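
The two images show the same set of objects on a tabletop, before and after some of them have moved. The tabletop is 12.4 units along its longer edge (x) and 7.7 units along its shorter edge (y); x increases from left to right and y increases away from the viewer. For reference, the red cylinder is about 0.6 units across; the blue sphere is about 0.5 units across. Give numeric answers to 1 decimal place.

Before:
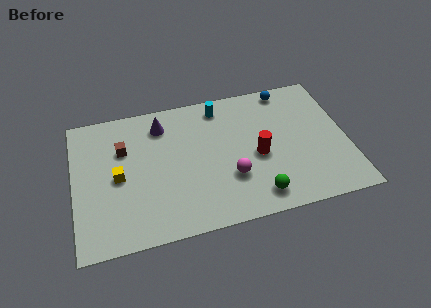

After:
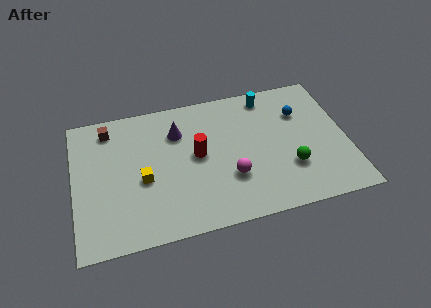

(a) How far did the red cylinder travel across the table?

2.8

From (8.3, 3.4) to (5.6, 4.1), the red cylinder covered √(2.7² + 0.7²) ≈ 2.8 units.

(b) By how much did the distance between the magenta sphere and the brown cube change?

+1.2

Before: roughly 5.4 units apart; after: 6.6. That's 1.2 units further apart.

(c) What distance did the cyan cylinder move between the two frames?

2.2

From (6.8, 6.6) to (9.0, 6.7), the cyan cylinder covered √(2.2² + 0.1²) ≈ 2.2 units.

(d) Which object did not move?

the magenta sphere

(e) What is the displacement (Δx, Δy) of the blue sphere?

(0.5, -1.5)

From the two frames, the blue sphere sits at roughly (9.9, 6.9) before and (10.4, 5.4) after.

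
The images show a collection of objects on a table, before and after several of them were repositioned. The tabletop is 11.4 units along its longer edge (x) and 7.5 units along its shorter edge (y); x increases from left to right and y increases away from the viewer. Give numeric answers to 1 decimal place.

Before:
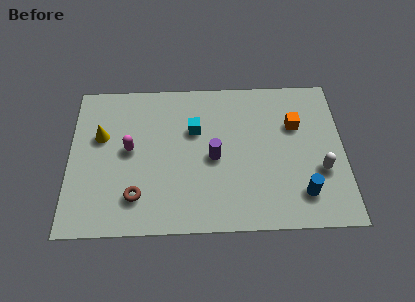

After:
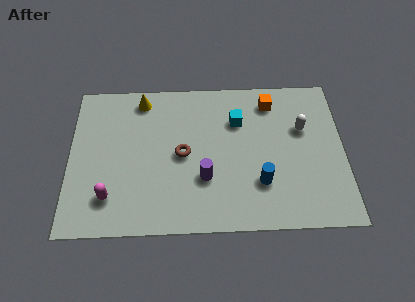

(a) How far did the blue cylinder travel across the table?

1.8

The blue cylinder was near (9.6, 1.6) before and (7.9, 2.2) after, so it travelled √(1.7² + 0.6²) ≈ 1.8 units.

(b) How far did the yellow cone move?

2.5

From (1.3, 4.7) to (3.0, 6.5), the yellow cone covered √(1.7² + 1.8²) ≈ 2.5 units.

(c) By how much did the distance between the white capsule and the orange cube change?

-0.6

They were about 2.5 units apart before and 1.9 after — 0.6 units closer together.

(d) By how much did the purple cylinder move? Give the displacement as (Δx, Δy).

(-0.4, -1.0)

The purple cylinder started near (6.0, 3.5) and ended near (5.6, 2.5).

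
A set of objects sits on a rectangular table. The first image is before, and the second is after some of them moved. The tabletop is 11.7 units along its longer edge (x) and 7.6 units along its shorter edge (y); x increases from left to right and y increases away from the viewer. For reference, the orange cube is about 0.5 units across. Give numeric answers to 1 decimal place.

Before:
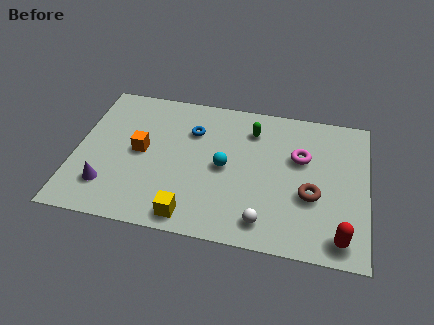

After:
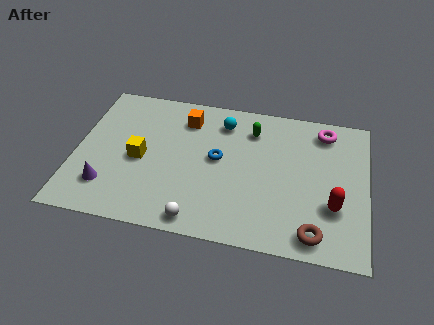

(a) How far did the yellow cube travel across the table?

3.4

The yellow cube moved from about (4.8, 0.9) to (2.6, 3.5), a distance of √(2.2² + 2.6²) ≈ 3.4.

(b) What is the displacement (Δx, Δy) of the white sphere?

(-2.6, -0.4)

The white sphere started near (7.7, 1.2) and ended near (5.1, 0.8).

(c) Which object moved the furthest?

the yellow cube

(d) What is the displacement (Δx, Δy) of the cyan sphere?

(-0.2, 2.4)

From the two frames, the cyan sphere sits at roughly (6.0, 3.7) before and (5.8, 6.1) after.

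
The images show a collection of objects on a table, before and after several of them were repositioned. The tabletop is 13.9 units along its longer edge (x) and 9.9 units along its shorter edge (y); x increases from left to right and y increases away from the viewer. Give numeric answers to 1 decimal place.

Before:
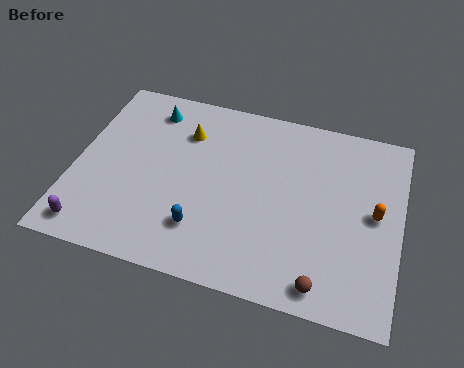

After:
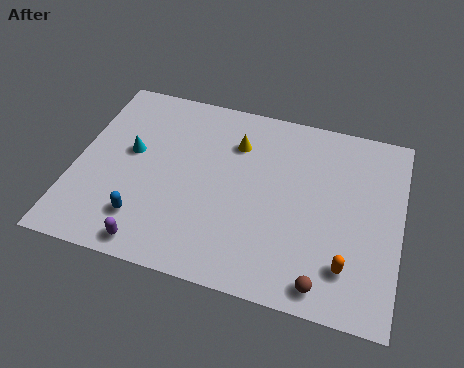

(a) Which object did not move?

the brown sphere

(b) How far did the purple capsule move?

2.6

The purple capsule moved from about (1.1, 1.2) to (3.7, 1.0), a distance of √(2.6² + 0.2²) ≈ 2.6.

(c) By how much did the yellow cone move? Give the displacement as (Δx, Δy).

(2.2, 0.0)

From the two frames, the yellow cone sits at roughly (4.5, 7.3) before and (6.7, 7.3) after.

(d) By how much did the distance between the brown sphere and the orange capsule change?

-3.0

The distance was about 4.4 in the first image and 1.4 in the second, so they moved 3.0 units closer together.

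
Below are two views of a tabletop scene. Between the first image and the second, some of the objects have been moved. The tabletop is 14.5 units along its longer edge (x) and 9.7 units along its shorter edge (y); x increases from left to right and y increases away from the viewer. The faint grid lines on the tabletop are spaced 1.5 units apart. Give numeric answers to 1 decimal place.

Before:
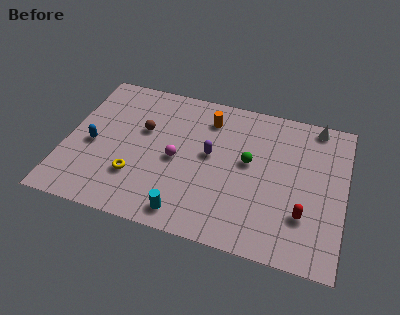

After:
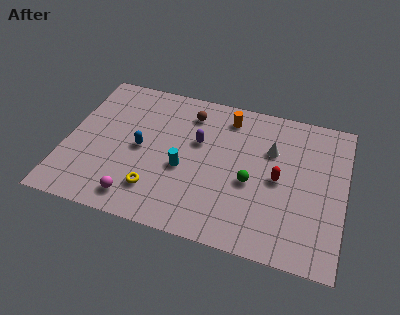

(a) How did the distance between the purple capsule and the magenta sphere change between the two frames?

+3.5

Before: roughly 1.9 units apart; after: 5.4. That's 3.5 units further apart.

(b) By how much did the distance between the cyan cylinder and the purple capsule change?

-2.1

They were about 4.2 units apart before and 2.1 after — 2.1 units closer together.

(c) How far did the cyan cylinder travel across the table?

2.8

From (6.6, 1.2) to (6.2, 4.0), the cyan cylinder covered √(0.4² + 2.8²) ≈ 2.8 units.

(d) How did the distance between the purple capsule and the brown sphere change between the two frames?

-1.8

They were about 3.7 units apart before and 1.9 after — 1.8 units closer together.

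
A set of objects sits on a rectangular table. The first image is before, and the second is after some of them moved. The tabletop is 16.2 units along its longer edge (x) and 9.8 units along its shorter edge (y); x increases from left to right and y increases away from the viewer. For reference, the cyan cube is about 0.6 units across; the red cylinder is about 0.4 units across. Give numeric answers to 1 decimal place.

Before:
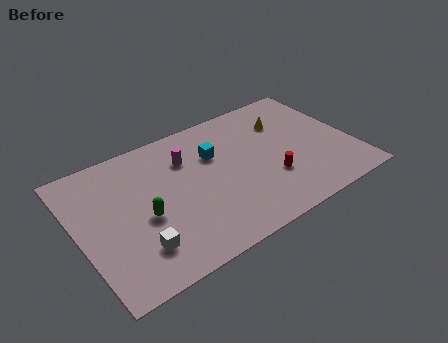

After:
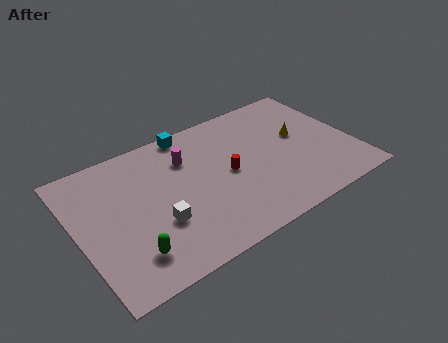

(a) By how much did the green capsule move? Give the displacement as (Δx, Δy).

(-1.1, -2.1)

The green capsule was at about (3.7, 4.2) and moved to about (2.6, 2.1).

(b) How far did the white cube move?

1.8

From (3.0, 2.3) to (4.4, 3.4), the white cube covered √(1.4² + 1.1²) ≈ 1.8 units.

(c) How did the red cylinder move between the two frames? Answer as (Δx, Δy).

(-2.3, 1.6)

From the two frames, the red cylinder sits at roughly (11.1, 3.2) before and (8.8, 4.8) after.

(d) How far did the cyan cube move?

2.6

The cyan cube moved from about (8.3, 6.6) to (7.2, 9.0), a distance of √(1.1² + 2.4²) ≈ 2.6.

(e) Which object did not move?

the magenta cylinder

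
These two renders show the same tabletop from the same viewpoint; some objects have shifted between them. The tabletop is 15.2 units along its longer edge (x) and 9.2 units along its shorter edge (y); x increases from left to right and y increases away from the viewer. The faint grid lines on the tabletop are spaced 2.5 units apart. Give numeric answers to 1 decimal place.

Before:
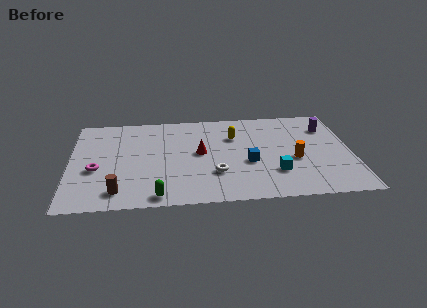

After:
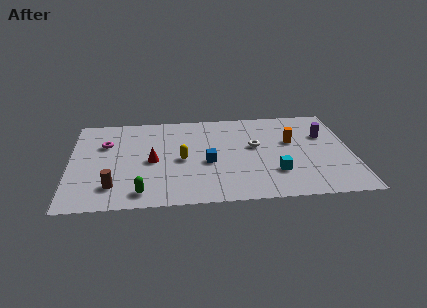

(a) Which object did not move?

the cyan cube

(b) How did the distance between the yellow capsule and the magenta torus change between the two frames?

-3.5

The distance was about 8.0 in the first image and 4.5 in the second, so they moved 3.5 units closer together.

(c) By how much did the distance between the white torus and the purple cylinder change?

-3.5

They were about 7.4 units apart before and 3.9 after — 3.5 units closer together.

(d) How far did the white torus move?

3.3

The white torus moved from about (7.8, 2.8) to (10.0, 5.3), a distance of √(2.2² + 2.5²) ≈ 3.3.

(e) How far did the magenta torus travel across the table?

2.5

From (1.4, 3.7) to (1.9, 6.2), the magenta torus covered √(0.5² + 2.5²) ≈ 2.5 units.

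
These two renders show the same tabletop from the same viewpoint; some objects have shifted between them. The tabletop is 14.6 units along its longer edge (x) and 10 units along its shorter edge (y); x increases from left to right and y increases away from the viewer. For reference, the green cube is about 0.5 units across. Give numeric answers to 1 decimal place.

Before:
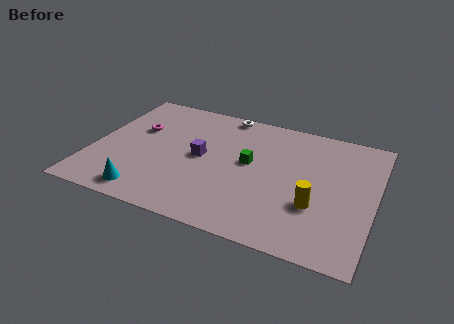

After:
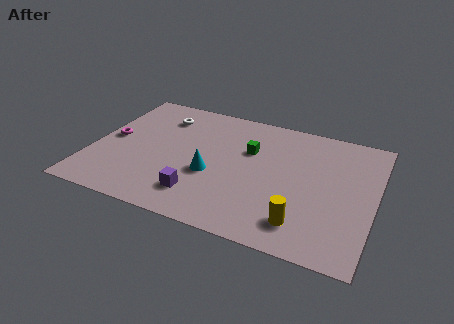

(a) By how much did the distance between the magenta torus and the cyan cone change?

+0.4

They were about 5.1 units apart before and 5.5 after — 0.4 units further apart.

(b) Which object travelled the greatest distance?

the cyan cone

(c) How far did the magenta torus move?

1.7

From (2.1, 6.3) to (0.9, 5.1), the magenta torus covered √(1.2² + 1.2²) ≈ 1.7 units.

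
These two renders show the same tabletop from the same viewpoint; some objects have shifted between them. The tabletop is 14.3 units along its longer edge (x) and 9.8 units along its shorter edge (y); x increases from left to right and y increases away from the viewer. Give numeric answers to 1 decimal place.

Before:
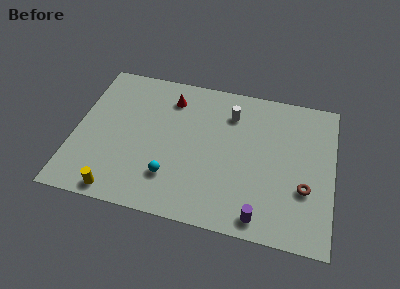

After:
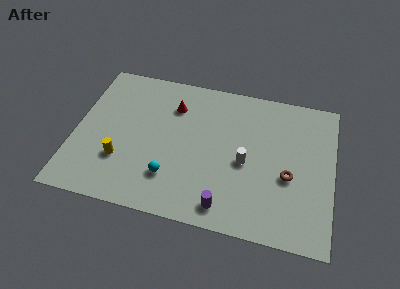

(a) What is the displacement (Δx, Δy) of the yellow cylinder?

(0.0, 2.1)

From the two frames, the yellow cylinder sits at roughly (2.7, 0.9) before and (2.7, 3.0) after.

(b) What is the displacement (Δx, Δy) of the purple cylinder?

(-1.9, 0.2)

The purple cylinder started near (10.5, 1.1) and ended near (8.6, 1.3).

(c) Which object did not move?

the cyan sphere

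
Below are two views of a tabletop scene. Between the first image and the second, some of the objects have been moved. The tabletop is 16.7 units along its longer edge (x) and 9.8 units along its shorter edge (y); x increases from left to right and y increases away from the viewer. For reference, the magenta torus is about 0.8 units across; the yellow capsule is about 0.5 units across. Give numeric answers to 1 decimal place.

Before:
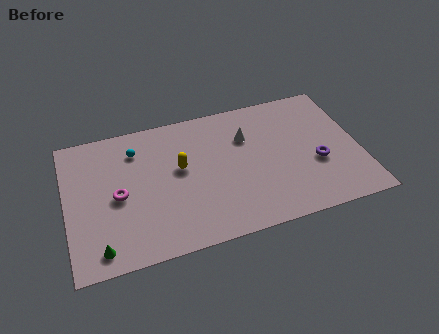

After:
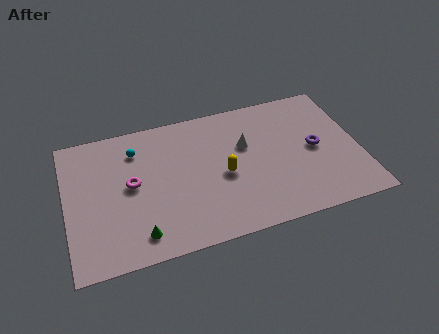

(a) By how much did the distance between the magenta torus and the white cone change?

-1.1

Before: roughly 7.8 units apart; after: 6.7. That's 1.1 units closer together.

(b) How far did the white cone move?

0.6

The white cone moved from about (10.4, 6.8) to (10.3, 6.2), a distance of √(0.1² + 0.6²) ≈ 0.6.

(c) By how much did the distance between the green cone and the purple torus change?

-1.9

Before: roughly 12.7 units apart; after: 10.8. That's 1.9 units closer together.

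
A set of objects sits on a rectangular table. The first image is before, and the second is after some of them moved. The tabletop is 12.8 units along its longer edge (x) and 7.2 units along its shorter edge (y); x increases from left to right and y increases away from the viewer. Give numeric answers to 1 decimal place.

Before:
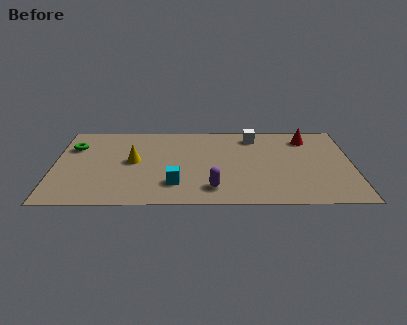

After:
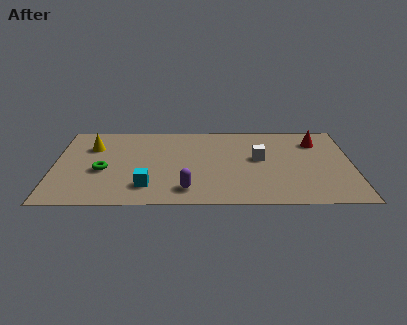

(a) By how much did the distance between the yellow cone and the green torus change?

-0.7

Before: roughly 2.9 units apart; after: 2.2. That's 0.7 units closer together.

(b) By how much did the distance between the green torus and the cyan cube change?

-3.1

The distance was about 5.5 in the first image and 2.4 in the second, so they moved 3.1 units closer together.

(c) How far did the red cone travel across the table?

0.5

From (10.9, 5.8) to (11.3, 5.5), the red cone covered √(0.4² + 0.3²) ≈ 0.5 units.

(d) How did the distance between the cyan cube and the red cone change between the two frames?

+1.3

The distance was about 7.0 in the first image and 8.3 in the second, so they moved 1.3 units further apart.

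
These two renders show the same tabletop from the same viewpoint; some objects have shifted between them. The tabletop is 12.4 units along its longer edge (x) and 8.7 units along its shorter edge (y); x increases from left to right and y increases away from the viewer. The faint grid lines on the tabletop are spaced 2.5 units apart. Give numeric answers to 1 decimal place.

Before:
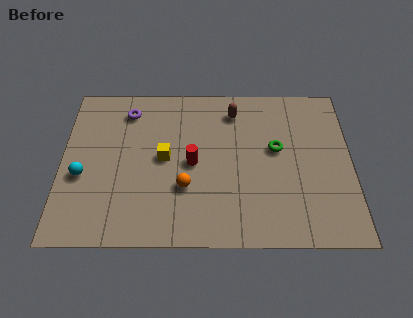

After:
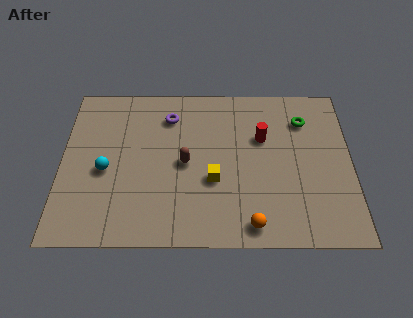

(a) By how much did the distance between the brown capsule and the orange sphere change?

-0.4

The distance was about 4.7 in the first image and 4.3 in the second, so they moved 0.4 units closer together.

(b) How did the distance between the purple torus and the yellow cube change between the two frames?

+0.9

They were about 3.1 units apart before and 4.0 after — 0.9 units further apart.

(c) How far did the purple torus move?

1.8

The purple torus moved from about (2.8, 7.1) to (4.6, 6.8), a distance of √(1.8² + 0.3²) ≈ 1.8.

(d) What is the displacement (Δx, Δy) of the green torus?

(1.2, 1.6)

The green torus was at about (9.2, 5.0) and moved to about (10.4, 6.6).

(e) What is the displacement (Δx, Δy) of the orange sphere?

(2.8, -1.9)

From the two frames, the orange sphere sits at roughly (5.3, 2.9) before and (8.1, 1.0) after.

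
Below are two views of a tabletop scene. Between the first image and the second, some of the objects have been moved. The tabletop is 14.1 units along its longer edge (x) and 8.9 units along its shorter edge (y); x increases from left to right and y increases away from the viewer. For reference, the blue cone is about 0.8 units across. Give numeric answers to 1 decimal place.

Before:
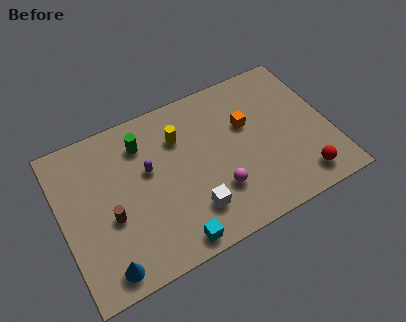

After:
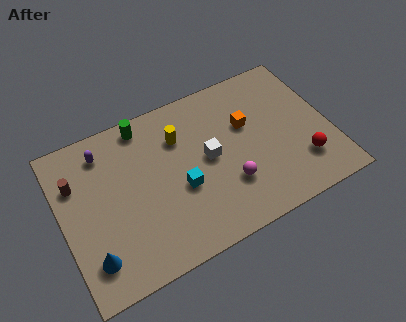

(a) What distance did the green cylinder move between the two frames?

1.0

From (4.5, 6.9) to (4.7, 7.9), the green cylinder covered √(0.2² + 1.0²) ≈ 1.0 units.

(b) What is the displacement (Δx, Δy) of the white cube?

(1.2, 2.5)

From the two frames, the white cube sits at roughly (6.5, 2.1) before and (7.7, 4.6) after.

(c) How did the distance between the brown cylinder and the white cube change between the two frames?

+2.6

Before: roughly 4.4 units apart; after: 7.0. That's 2.6 units further apart.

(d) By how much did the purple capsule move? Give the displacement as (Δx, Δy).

(-2.1, 2.0)

From the two frames, the purple capsule sits at roughly (4.6, 5.3) before and (2.5, 7.3) after.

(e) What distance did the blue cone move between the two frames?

1.0

From (1.8, 1.1) to (1.2, 1.9), the blue cone covered √(0.6² + 0.8²) ≈ 1.0 units.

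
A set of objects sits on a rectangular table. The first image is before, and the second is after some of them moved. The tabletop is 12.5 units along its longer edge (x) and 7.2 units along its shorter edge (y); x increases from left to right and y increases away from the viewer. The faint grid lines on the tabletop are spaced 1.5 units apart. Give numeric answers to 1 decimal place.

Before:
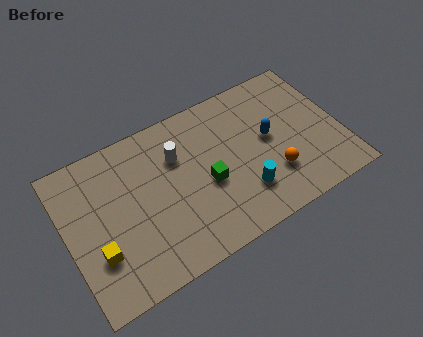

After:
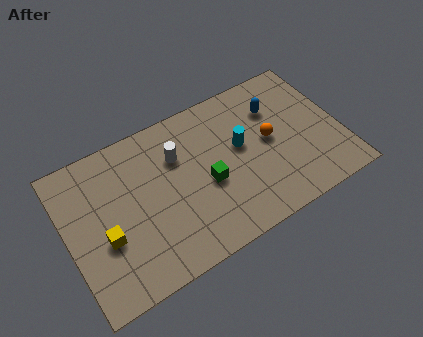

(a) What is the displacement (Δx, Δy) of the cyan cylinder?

(0.2, 2.2)

The cyan cylinder was at about (7.8, 1.9) and moved to about (8.0, 4.1).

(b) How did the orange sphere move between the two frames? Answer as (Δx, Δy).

(0.1, 1.7)

The orange sphere started near (9.2, 2.1) and ended near (9.3, 3.8).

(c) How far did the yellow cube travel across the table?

0.6

The yellow cube was near (1.2, 2.3) before and (1.6, 2.8) after, so it travelled √(0.4² + 0.5²) ≈ 0.6 units.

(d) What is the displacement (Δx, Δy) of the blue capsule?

(0.5, 1.3)

The blue capsule started near (9.3, 3.9) and ended near (9.8, 5.2).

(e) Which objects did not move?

the green cube and the white cylinder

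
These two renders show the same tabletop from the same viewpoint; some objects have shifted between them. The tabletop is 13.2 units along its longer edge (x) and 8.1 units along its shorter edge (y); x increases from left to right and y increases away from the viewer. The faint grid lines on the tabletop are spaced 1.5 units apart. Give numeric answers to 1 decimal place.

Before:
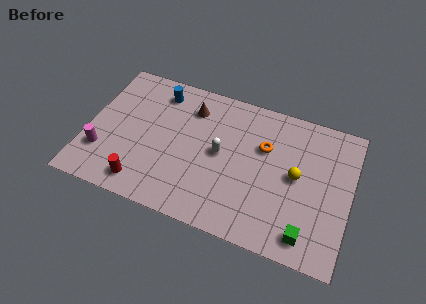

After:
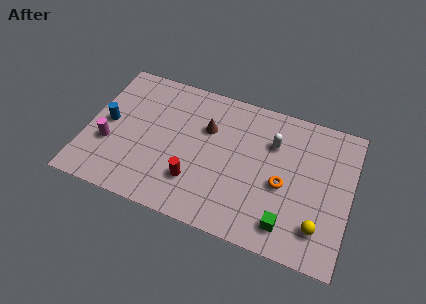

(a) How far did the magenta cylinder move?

0.7

The magenta cylinder was near (0.9, 2.3) before and (1.2, 2.9) after, so it travelled √(0.3² + 0.6²) ≈ 0.7 units.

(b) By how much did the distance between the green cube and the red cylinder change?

-3.4

They were about 8.2 units apart before and 4.8 after — 3.4 units closer together.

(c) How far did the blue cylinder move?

3.5

The blue cylinder moved from about (3.3, 6.7) to (1.0, 4.1), a distance of √(2.3² + 2.6²) ≈ 3.5.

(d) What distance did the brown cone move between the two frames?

1.3

The brown cone moved from about (5.0, 6.3) to (5.9, 5.4), a distance of √(0.9² + 0.9²) ≈ 1.3.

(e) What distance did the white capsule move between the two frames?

2.9

From (6.7, 4.2) to (9.2, 5.7), the white capsule covered √(2.5² + 1.5²) ≈ 2.9 units.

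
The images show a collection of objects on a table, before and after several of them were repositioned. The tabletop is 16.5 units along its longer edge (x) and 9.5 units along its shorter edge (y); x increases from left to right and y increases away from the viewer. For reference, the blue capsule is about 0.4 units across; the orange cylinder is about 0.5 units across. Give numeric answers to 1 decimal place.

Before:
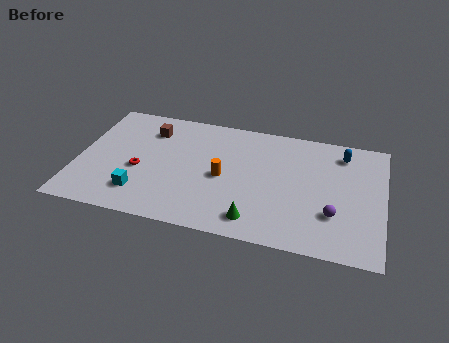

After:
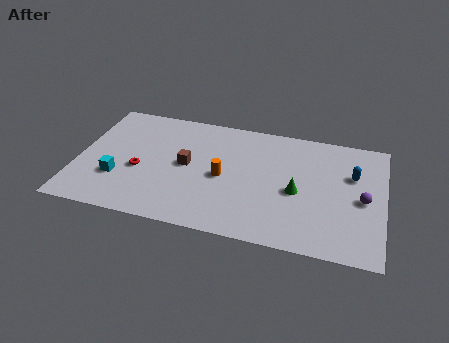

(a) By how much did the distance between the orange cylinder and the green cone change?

+0.5

They were about 3.5 units apart before and 4.0 after — 0.5 units further apart.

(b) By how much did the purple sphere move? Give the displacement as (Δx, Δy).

(1.5, 1.5)

The purple sphere started near (13.9, 2.9) and ended near (15.4, 4.4).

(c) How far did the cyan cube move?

1.6

The cyan cube moved from about (3.6, 2.1) to (2.3, 3.0), a distance of √(1.3² + 0.9²) ≈ 1.6.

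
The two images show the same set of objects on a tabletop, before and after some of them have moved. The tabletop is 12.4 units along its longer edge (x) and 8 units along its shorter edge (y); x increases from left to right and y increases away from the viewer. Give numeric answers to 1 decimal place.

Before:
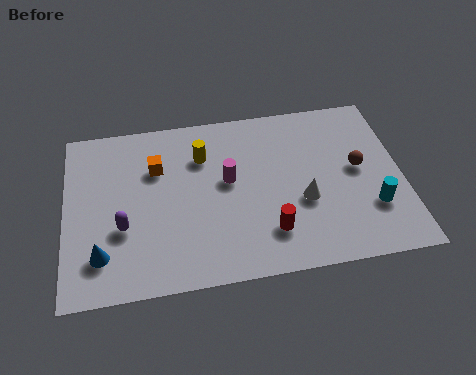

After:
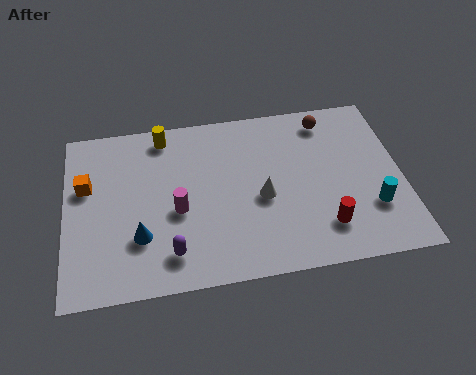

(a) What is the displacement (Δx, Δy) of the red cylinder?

(2.0, -0.1)

From the two frames, the red cylinder sits at roughly (7.4, 1.9) before and (9.4, 1.8) after.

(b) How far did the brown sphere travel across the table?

2.7

From (10.8, 4.3) to (9.8, 6.8), the brown sphere covered √(1.0² + 2.5²) ≈ 2.7 units.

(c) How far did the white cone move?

1.6

The white cone was near (8.7, 3.1) before and (7.2, 3.5) after, so it travelled √(1.5² + 0.4²) ≈ 1.6 units.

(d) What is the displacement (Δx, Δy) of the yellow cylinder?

(-1.4, 1.2)

The yellow cylinder was at about (5.1, 5.8) and moved to about (3.7, 7.0).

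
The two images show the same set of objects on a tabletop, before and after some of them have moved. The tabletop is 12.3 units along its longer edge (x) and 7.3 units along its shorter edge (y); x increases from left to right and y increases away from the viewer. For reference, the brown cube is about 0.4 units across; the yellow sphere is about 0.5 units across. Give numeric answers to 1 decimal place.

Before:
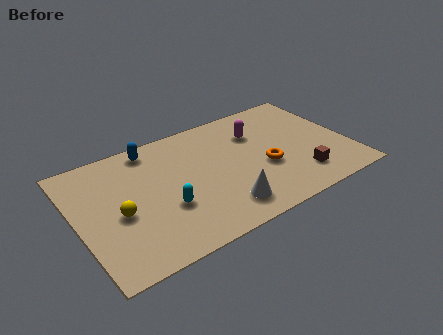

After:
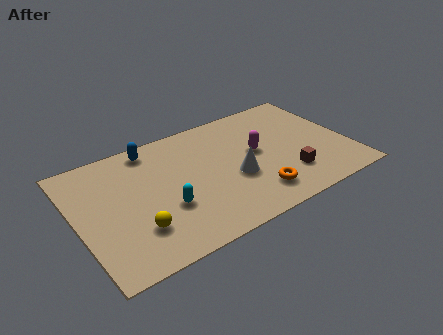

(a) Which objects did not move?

the cyan capsule and the blue capsule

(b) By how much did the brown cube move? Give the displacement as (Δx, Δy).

(-0.5, 0.3)

The brown cube was at about (9.8, 1.6) and moved to about (9.3, 1.9).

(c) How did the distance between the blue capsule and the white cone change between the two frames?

-0.8

Before: roughly 5.6 units apart; after: 4.8. That's 0.8 units closer together.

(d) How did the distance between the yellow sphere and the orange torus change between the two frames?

-1.3

The distance was about 6.6 in the first image and 5.3 in the second, so they moved 1.3 units closer together.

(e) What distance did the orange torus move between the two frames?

1.6

From (8.4, 2.9) to (7.7, 1.5), the orange torus covered √(0.7² + 1.4²) ≈ 1.6 units.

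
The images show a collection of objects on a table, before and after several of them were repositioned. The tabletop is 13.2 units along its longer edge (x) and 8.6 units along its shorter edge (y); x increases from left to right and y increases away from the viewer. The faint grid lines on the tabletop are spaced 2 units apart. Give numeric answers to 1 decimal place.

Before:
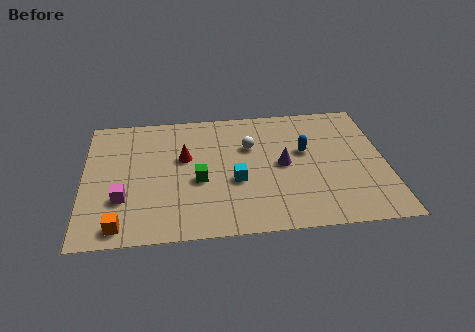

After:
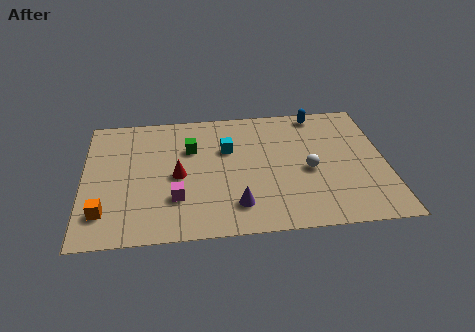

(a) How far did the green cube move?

2.2

The green cube moved from about (5.0, 3.6) to (4.7, 5.8), a distance of √(0.3² + 2.2²) ≈ 2.2.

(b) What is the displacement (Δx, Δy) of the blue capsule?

(0.7, 2.6)

The blue capsule was at about (9.7, 5.1) and moved to about (10.4, 7.7).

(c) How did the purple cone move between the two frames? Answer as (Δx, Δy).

(-2.1, -2.5)

The purple cone started near (8.7, 4.3) and ended near (6.6, 1.8).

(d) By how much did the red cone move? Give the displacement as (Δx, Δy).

(-0.3, -1.2)

The red cone started near (4.4, 5.2) and ended near (4.1, 4.0).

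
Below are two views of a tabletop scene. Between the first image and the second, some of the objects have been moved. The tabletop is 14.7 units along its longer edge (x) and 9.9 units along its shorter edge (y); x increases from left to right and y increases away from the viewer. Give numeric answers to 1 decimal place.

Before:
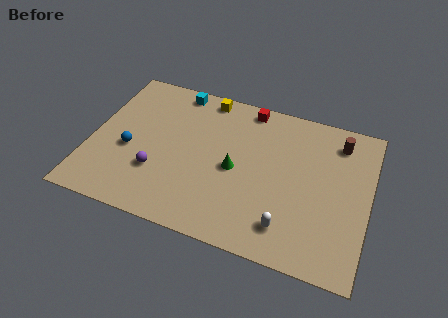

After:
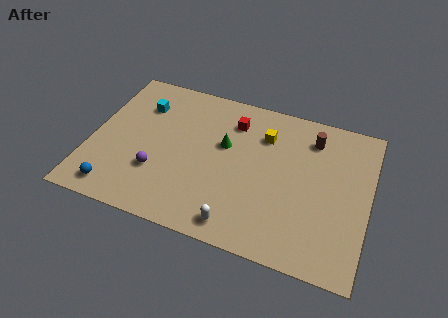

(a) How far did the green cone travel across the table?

1.6

From (7.7, 4.6) to (7.0, 6.0), the green cone covered √(0.7² + 1.4²) ≈ 1.6 units.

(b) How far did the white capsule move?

2.6

From (10.7, 1.9) to (8.2, 1.2), the white capsule covered √(2.5² + 0.7²) ≈ 2.6 units.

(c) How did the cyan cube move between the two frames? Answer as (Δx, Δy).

(-1.7, -1.6)

The cyan cube started near (4.1, 8.9) and ended near (2.4, 7.3).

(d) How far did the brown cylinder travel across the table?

1.4

The brown cylinder moved from about (12.9, 8.1) to (11.5, 7.9), a distance of √(1.4² + 0.2²) ≈ 1.4.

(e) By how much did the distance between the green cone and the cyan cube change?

-0.8

The distance was about 5.6 in the first image and 4.8 in the second, so they moved 0.8 units closer together.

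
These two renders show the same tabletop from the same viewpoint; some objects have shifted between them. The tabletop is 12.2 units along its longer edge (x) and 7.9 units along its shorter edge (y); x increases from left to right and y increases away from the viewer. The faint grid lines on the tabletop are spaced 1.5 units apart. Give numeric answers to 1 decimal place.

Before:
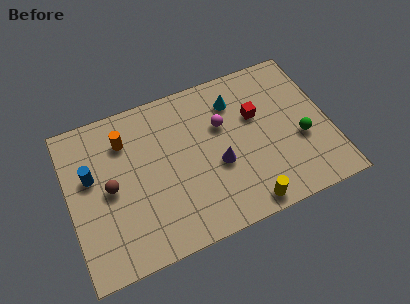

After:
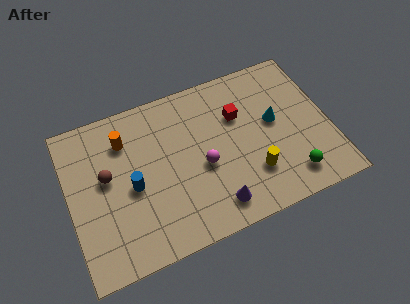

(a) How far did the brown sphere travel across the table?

0.6

The brown sphere was near (1.9, 3.9) before and (1.8, 4.5) after, so it travelled √(0.1² + 0.6²) ≈ 0.6 units.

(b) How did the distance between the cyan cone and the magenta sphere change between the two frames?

+2.4

The distance was about 1.2 in the first image and 3.6 in the second, so they moved 2.4 units further apart.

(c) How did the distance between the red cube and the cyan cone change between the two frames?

+0.4

They were about 1.4 units apart before and 1.8 after — 0.4 units further apart.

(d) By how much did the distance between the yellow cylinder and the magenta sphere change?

-1.8

Before: roughly 4.3 units apart; after: 2.5. That's 1.8 units closer together.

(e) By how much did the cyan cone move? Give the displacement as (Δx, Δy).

(1.7, -1.7)

The cyan cone started near (8.0, 6.1) and ended near (9.7, 4.4).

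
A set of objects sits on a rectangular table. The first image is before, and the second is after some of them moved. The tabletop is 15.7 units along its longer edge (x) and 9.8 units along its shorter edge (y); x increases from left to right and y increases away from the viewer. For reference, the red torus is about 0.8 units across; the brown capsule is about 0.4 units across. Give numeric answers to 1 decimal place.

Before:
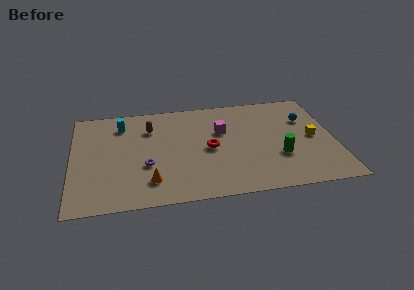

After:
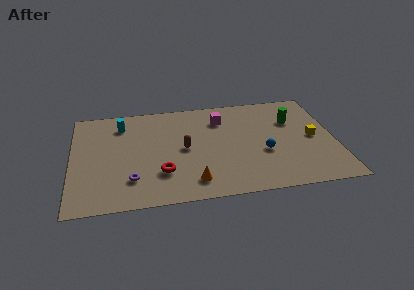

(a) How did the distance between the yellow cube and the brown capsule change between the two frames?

-2.3

Before: roughly 10.0 units apart; after: 7.7. That's 2.3 units closer together.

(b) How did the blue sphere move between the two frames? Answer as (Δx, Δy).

(-2.7, -2.9)

The blue sphere was at about (14.1, 6.7) and moved to about (11.4, 3.8).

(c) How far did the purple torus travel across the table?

1.5

From (4.4, 3.6) to (3.5, 2.4), the purple torus covered √(0.9² + 1.2²) ≈ 1.5 units.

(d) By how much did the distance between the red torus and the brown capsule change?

-1.8

Before: roughly 4.3 units apart; after: 2.5. That's 1.8 units closer together.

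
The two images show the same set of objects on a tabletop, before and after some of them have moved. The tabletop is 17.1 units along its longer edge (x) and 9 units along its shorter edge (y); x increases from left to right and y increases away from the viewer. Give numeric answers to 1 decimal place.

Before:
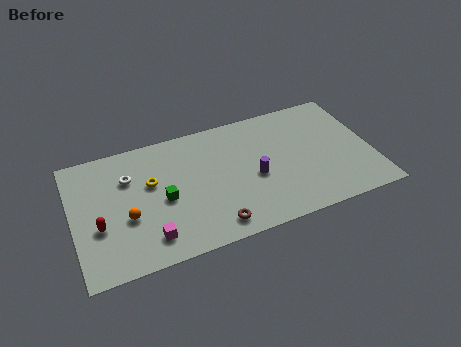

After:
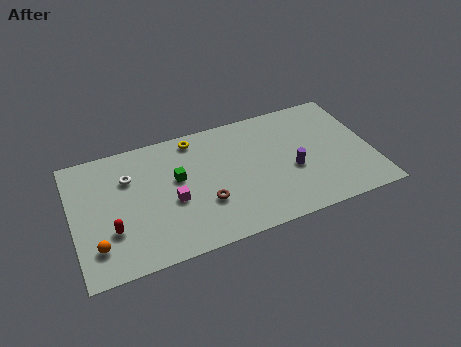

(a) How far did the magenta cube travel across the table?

2.6

From (4.1, 1.7) to (5.6, 3.8), the magenta cube covered √(1.5² + 2.1²) ≈ 2.6 units.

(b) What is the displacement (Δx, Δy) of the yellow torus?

(2.7, 2.4)

From the two frames, the yellow torus sits at roughly (4.5, 5.5) before and (7.2, 7.9) after.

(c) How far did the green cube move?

1.5

The green cube moved from about (5.1, 4.1) to (6.0, 5.3), a distance of √(0.9² + 1.2²) ≈ 1.5.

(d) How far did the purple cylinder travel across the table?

2.2

The purple cylinder was near (10.3, 3.9) before and (12.5, 3.7) after, so it travelled √(2.2² + 0.2²) ≈ 2.2 units.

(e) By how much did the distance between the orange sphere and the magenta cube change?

+2.6

Before: roughly 2.1 units apart; after: 4.7. That's 2.6 units further apart.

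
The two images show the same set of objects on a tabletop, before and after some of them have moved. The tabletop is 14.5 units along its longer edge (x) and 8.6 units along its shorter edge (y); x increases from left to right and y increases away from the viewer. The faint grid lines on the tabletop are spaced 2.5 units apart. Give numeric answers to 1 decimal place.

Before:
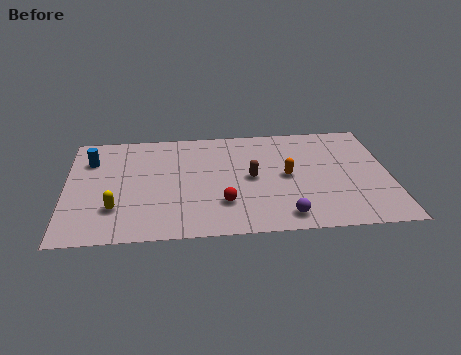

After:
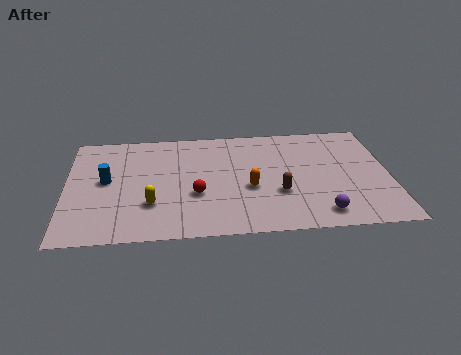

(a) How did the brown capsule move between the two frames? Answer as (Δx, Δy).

(1.2, -1.3)

The brown capsule was at about (8.3, 4.3) and moved to about (9.5, 3.0).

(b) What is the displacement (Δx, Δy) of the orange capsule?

(-1.7, -0.8)

From the two frames, the orange capsule sits at roughly (9.9, 4.3) before and (8.2, 3.5) after.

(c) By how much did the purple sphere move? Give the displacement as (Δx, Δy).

(1.6, 0.1)

From the two frames, the purple sphere sits at roughly (9.7, 1.2) before and (11.3, 1.3) after.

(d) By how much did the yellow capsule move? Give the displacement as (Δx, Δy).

(1.6, 0.2)

The yellow capsule started near (2.2, 2.4) and ended near (3.8, 2.6).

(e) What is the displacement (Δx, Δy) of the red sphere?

(-1.2, 0.8)

The red sphere started near (7.0, 2.4) and ended near (5.8, 3.2).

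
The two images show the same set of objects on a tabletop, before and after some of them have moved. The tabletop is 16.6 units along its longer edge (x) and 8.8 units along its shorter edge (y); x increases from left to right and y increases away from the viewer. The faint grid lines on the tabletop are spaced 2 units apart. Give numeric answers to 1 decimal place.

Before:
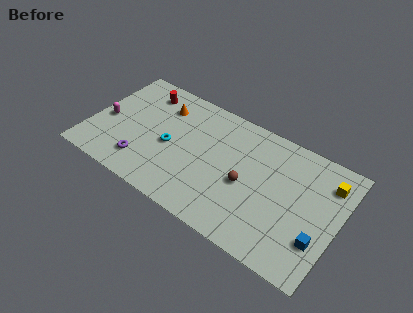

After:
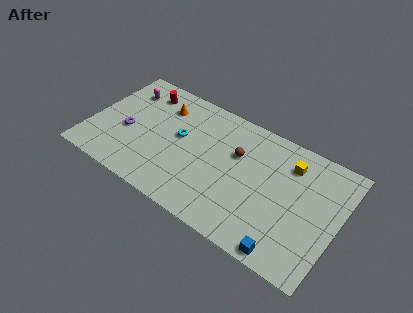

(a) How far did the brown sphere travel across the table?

2.0

From (10.6, 3.9) to (9.7, 5.7), the brown sphere covered √(0.9² + 1.8²) ≈ 2.0 units.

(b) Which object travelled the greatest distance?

the magenta capsule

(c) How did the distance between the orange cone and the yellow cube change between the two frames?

-2.5

The distance was about 11.2 in the first image and 8.7 in the second, so they moved 2.5 units closer together.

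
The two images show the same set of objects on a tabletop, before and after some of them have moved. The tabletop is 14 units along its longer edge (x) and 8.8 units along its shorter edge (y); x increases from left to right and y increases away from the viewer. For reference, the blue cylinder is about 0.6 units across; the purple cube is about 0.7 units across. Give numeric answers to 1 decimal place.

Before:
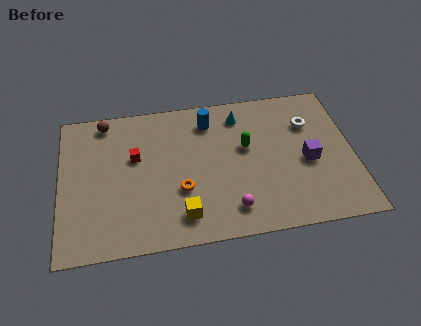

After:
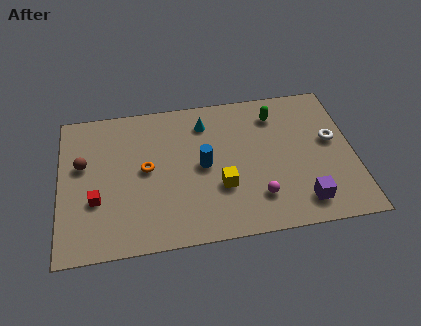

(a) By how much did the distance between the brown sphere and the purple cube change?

+0.6

Before: roughly 10.4 units apart; after: 11.0. That's 0.6 units further apart.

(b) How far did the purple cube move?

2.4

From (11.8, 3.9) to (11.4, 1.5), the purple cube covered √(0.4² + 2.4²) ≈ 2.4 units.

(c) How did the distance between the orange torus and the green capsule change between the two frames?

+2.9

The distance was about 3.8 in the first image and 6.7 in the second, so they moved 2.9 units further apart.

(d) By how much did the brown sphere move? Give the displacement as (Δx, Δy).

(-1.1, -2.5)

From the two frames, the brown sphere sits at roughly (2.2, 7.8) before and (1.1, 5.3) after.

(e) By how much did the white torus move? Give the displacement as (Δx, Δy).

(1.0, -1.2)

The white torus started near (12.0, 6.2) and ended near (13.0, 5.0).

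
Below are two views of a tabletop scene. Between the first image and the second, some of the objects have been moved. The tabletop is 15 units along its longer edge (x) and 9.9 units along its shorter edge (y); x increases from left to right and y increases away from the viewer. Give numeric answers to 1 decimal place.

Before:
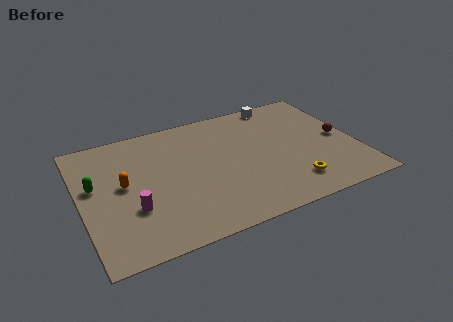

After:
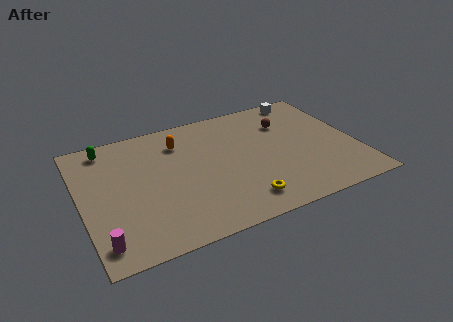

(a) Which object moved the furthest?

the orange capsule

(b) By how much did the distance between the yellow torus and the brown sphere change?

+2.1

They were about 4.2 units apart before and 6.3 after — 2.1 units further apart.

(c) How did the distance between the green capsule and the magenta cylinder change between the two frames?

+4.1

The distance was about 3.1 in the first image and 7.2 in the second, so they moved 4.1 units further apart.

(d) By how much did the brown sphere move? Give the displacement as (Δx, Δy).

(-2.7, 2.3)

The brown sphere was at about (14.2, 4.8) and moved to about (11.5, 7.1).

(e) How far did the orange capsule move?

4.0

From (2.3, 5.3) to (5.6, 7.6), the orange capsule covered √(3.3² + 2.3²) ≈ 4.0 units.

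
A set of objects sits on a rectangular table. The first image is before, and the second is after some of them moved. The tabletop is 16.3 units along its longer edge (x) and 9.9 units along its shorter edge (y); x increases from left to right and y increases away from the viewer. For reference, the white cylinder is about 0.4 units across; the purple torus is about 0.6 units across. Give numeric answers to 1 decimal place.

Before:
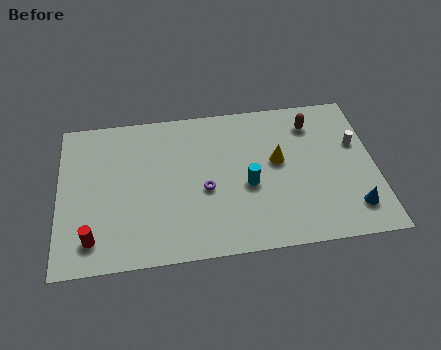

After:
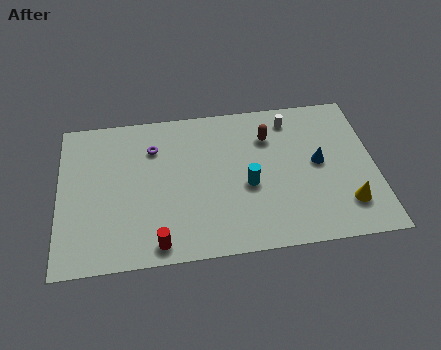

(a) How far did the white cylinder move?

3.9

The white cylinder moved from about (15.4, 6.2) to (12.1, 8.3), a distance of √(3.3² + 2.1²) ≈ 3.9.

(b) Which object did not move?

the cyan cylinder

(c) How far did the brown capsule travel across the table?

2.4

The brown capsule moved from about (13.2, 7.9) to (10.9, 7.3), a distance of √(2.3² + 0.6²) ≈ 2.4.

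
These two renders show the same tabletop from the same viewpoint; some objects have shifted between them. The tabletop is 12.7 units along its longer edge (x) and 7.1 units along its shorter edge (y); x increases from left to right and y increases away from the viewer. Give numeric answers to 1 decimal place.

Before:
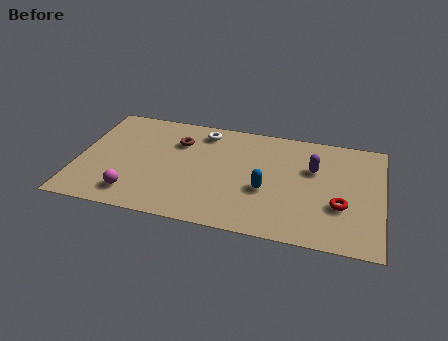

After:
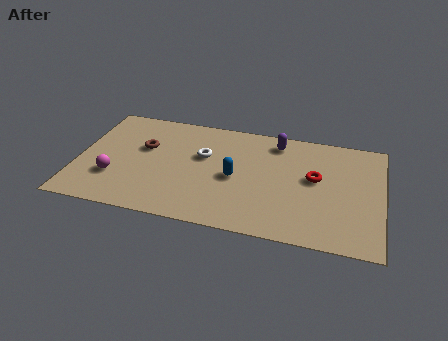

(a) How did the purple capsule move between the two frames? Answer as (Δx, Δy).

(-1.6, 1.4)

The purple capsule was at about (9.8, 4.6) and moved to about (8.2, 6.0).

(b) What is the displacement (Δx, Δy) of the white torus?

(0.1, -1.6)

The white torus started near (5.1, 6.0) and ended near (5.2, 4.4).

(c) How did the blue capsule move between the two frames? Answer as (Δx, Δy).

(-1.3, 0.5)

From the two frames, the blue capsule sits at roughly (7.9, 2.8) before and (6.6, 3.3) after.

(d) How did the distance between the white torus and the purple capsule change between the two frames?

-1.5

They were about 4.9 units apart before and 3.4 after — 1.5 units closer together.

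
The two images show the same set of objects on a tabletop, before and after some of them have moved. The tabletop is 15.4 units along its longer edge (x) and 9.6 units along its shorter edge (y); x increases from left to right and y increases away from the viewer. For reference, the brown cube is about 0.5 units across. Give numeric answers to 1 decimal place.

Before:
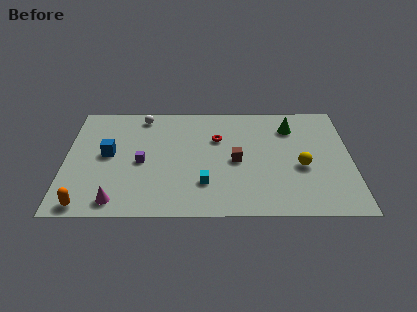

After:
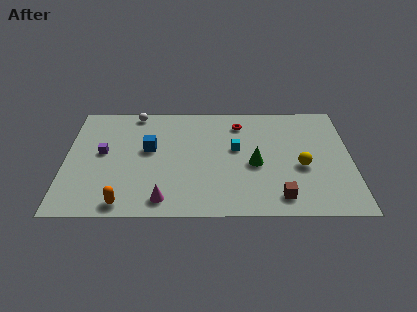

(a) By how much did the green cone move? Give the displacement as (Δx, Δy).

(-2.0, -3.2)

From the two frames, the green cone sits at roughly (12.2, 7.4) before and (10.2, 4.2) after.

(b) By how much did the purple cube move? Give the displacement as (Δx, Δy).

(-2.1, 0.8)

The purple cube started near (4.1, 4.4) and ended near (2.0, 5.2).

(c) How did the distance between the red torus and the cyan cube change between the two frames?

-1.7

Before: roughly 3.9 units apart; after: 2.2. That's 1.7 units closer together.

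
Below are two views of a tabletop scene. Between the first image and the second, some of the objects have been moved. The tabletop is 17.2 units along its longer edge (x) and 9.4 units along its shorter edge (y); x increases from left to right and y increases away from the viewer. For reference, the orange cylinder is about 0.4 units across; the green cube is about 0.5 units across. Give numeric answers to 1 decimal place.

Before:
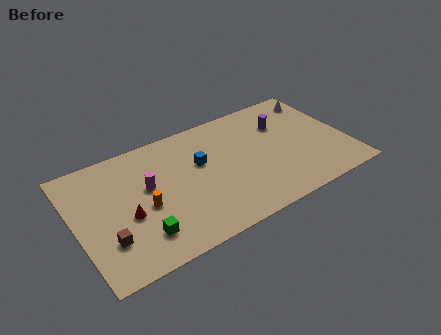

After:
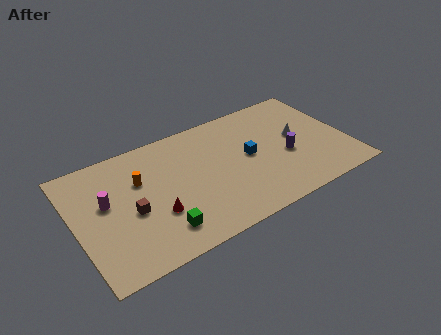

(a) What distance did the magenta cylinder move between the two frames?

2.6

From (4.6, 5.5) to (2.0, 5.5), the magenta cylinder covered √(2.6² + 0.0²) ≈ 2.6 units.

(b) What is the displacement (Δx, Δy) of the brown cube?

(1.7, 1.4)

The brown cube was at about (1.7, 2.7) and moved to about (3.4, 4.1).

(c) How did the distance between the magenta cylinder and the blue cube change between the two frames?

+5.6

Before: roughly 3.4 units apart; after: 9.0. That's 5.6 units further apart.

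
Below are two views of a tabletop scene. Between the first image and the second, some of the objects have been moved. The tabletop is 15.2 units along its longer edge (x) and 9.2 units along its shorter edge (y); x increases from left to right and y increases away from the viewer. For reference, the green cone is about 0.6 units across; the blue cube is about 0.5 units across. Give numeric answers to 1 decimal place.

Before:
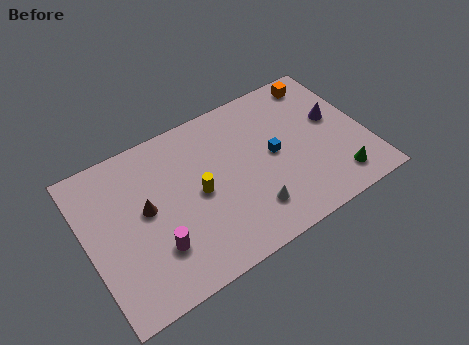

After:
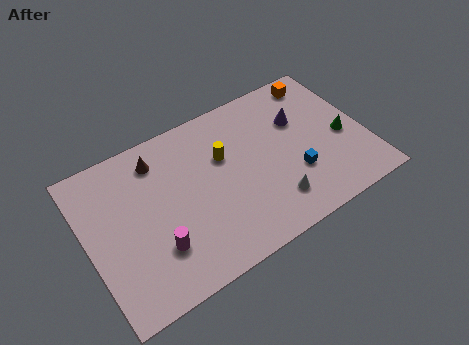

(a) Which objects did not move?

the orange cube and the magenta cylinder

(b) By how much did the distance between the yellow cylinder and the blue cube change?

+0.3

They were about 4.2 units apart before and 4.5 after — 0.3 units further apart.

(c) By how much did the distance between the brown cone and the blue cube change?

+1.2

They were about 7.0 units apart before and 8.2 after — 1.2 units further apart.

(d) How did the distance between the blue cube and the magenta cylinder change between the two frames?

+0.6

Before: roughly 7.1 units apart; after: 7.7. That's 0.6 units further apart.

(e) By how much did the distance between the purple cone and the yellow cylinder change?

-3.4

They were about 7.7 units apart before and 4.3 after — 3.4 units closer together.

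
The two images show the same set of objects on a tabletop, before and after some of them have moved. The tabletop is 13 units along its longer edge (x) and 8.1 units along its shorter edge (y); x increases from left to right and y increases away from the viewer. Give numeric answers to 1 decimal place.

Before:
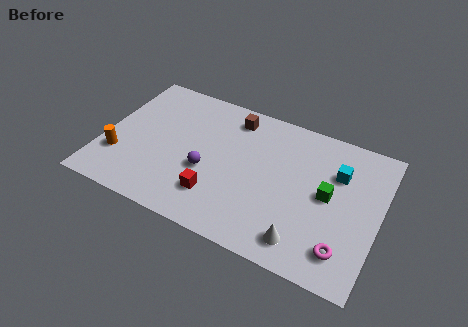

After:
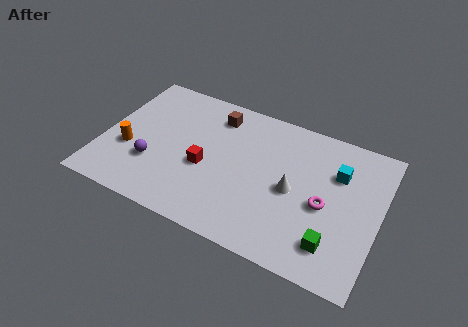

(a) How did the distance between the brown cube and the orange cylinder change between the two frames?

-1.4

The distance was about 6.6 in the first image and 5.2 in the second, so they moved 1.4 units closer together.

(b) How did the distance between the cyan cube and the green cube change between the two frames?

+2.5

Before: roughly 1.4 units apart; after: 3.9. That's 2.5 units further apart.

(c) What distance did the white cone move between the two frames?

2.6

The white cone moved from about (9.8, 1.3) to (9.0, 3.8), a distance of √(0.8² + 2.5²) ≈ 2.6.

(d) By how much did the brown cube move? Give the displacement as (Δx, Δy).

(-0.8, -0.2)

The brown cube started near (5.8, 6.8) and ended near (5.0, 6.6).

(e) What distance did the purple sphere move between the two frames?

2.6

The purple sphere moved from about (5.0, 3.2) to (2.5, 2.6), a distance of √(2.5² + 0.6²) ≈ 2.6.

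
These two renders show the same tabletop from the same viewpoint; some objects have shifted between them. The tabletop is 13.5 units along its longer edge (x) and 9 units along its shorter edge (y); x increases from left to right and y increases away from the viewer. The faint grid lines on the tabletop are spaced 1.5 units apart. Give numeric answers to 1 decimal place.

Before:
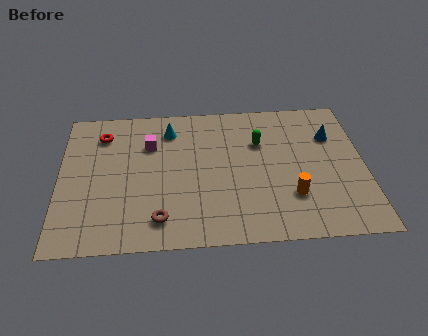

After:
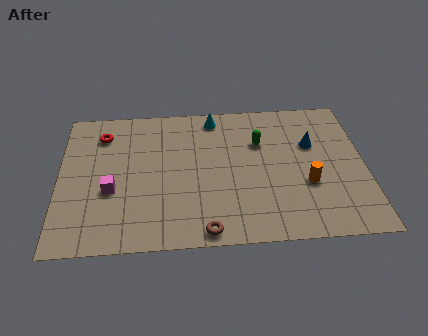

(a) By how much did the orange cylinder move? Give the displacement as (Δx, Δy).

(0.7, 0.7)

From the two frames, the orange cylinder sits at roughly (10.2, 2.6) before and (10.9, 3.3) after.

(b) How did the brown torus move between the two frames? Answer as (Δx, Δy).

(2.0, -0.8)

From the two frames, the brown torus sits at roughly (4.4, 1.6) before and (6.4, 0.8) after.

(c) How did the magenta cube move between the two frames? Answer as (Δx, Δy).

(-1.7, -2.8)

The magenta cube started near (4.0, 6.3) and ended near (2.3, 3.5).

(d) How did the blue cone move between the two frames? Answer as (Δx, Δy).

(-0.9, -0.5)

From the two frames, the blue cone sits at roughly (12.1, 6.3) before and (11.2, 5.8) after.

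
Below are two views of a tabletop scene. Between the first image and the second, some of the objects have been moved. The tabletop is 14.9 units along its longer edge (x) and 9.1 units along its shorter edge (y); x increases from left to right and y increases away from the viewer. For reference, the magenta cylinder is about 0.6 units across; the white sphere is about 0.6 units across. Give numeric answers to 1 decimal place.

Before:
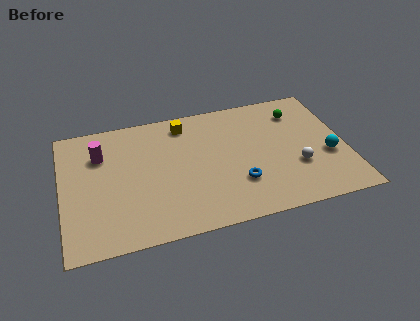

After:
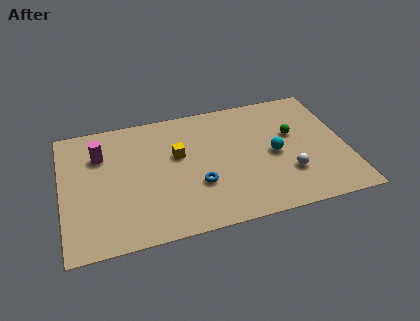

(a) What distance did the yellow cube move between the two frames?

2.3

From (6.6, 7.7) to (6.1, 5.5), the yellow cube covered √(0.5² + 2.2²) ≈ 2.3 units.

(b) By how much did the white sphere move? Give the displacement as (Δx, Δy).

(-0.5, -0.4)

The white sphere was at about (12.2, 3.1) and moved to about (11.7, 2.7).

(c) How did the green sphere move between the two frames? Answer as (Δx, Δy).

(-0.4, -1.6)

The green sphere started near (12.6, 7.1) and ended near (12.2, 5.5).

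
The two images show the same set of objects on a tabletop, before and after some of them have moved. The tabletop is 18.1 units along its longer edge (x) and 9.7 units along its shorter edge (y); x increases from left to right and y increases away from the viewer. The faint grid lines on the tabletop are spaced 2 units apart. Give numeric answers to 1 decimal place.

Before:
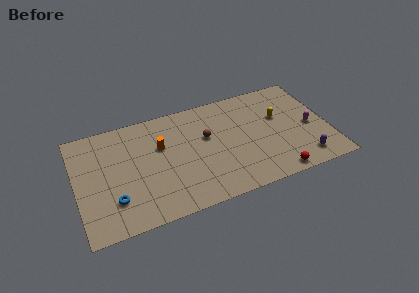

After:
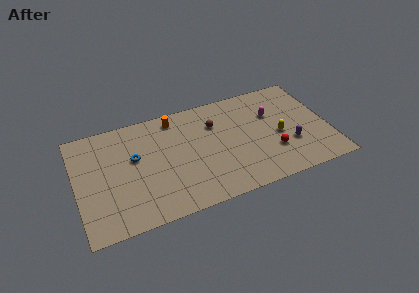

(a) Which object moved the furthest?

the blue torus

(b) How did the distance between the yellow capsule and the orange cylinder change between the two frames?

-0.3

Before: roughly 8.6 units apart; after: 8.3. That's 0.3 units closer together.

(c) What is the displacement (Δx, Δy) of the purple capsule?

(-0.8, 1.6)

The purple capsule started near (16.0, 1.6) and ended near (15.2, 3.2).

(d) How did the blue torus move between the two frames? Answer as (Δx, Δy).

(1.7, 3.2)

From the two frames, the blue torus sits at roughly (2.5, 2.6) before and (4.2, 5.8) after.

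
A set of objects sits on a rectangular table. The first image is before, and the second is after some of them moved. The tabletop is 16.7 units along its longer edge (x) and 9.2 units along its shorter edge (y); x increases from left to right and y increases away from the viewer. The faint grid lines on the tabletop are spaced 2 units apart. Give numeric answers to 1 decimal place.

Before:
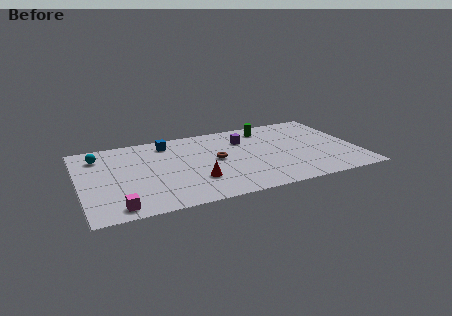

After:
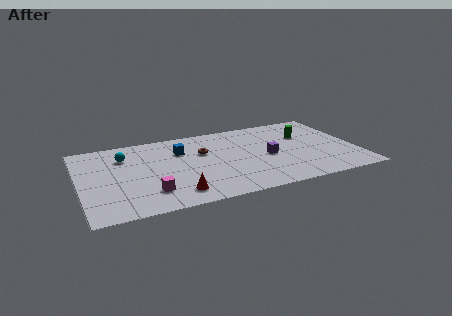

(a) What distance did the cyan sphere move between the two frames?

1.6

From (1.3, 7.3) to (2.8, 6.8), the cyan sphere covered √(1.5² + 0.5²) ≈ 1.6 units.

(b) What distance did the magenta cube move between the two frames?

2.3

From (2.0, 1.1) to (4.0, 2.2), the magenta cube covered √(2.0² + 1.1²) ≈ 2.3 units.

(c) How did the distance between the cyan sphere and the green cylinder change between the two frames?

+0.7

The distance was about 10.3 in the first image and 11.0 in the second, so they moved 0.7 units further apart.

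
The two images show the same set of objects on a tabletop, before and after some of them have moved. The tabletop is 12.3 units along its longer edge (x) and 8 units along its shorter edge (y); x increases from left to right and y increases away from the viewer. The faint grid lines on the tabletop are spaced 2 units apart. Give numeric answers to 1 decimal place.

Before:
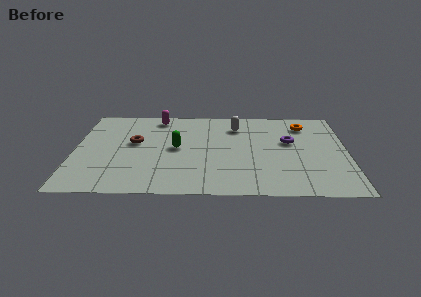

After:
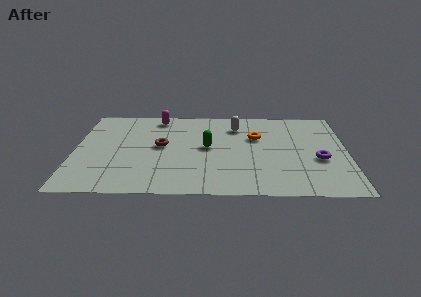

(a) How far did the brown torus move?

1.2

The brown torus was near (2.7, 4.6) before and (3.9, 4.3) after, so it travelled √(1.2² + 0.3²) ≈ 1.2 units.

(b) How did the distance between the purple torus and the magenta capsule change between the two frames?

+1.8

The distance was about 6.4 in the first image and 8.2 in the second, so they moved 1.8 units further apart.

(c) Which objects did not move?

the white capsule and the magenta capsule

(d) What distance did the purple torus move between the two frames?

2.1

The purple torus moved from about (9.7, 4.8) to (11.0, 3.2), a distance of √(1.3² + 1.6²) ≈ 2.1.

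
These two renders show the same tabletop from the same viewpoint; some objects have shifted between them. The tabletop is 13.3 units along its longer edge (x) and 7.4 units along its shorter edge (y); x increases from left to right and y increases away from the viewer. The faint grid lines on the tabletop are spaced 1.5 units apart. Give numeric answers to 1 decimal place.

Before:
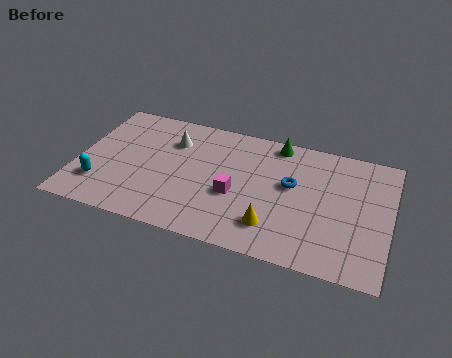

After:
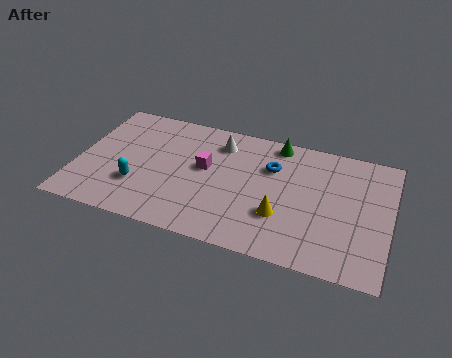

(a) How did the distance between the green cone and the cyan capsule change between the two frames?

-1.5

Before: roughly 8.6 units apart; after: 7.1. That's 1.5 units closer together.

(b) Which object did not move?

the green cone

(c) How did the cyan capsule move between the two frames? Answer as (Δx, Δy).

(1.6, 0.4)

From the two frames, the cyan capsule sits at roughly (1.1, 1.9) before and (2.7, 2.3) after.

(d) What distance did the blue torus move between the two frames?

1.2

From (9.1, 4.3) to (8.2, 5.1), the blue torus covered √(0.9² + 0.8²) ≈ 1.2 units.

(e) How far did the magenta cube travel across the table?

1.8

The magenta cube moved from about (6.8, 3.0) to (5.4, 4.2), a distance of √(1.4² + 1.2²) ≈ 1.8.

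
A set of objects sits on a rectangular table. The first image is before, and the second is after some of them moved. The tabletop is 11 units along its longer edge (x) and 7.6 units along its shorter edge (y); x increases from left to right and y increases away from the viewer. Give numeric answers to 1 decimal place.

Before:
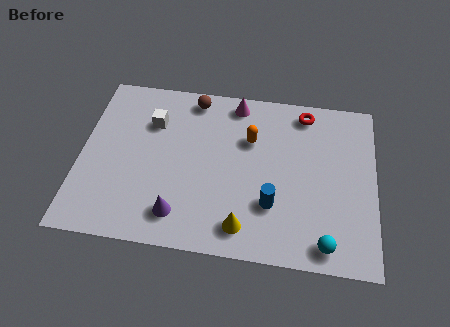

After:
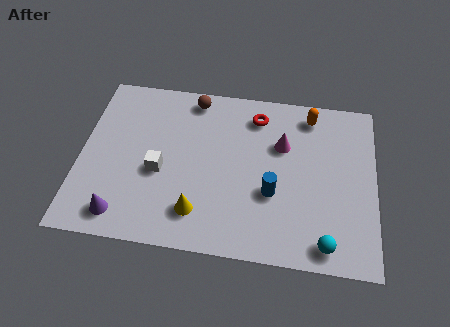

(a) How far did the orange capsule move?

2.6

From (6.3, 5.1) to (8.5, 6.5), the orange capsule covered √(2.2² + 1.4²) ≈ 2.6 units.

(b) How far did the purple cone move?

2.1

The purple cone was near (3.8, 1.4) before and (1.7, 1.1) after, so it travelled √(2.1² + 0.3²) ≈ 2.1 units.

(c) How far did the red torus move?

1.8

From (8.3, 6.6) to (6.5, 6.2), the red torus covered √(1.8² + 0.4²) ≈ 1.8 units.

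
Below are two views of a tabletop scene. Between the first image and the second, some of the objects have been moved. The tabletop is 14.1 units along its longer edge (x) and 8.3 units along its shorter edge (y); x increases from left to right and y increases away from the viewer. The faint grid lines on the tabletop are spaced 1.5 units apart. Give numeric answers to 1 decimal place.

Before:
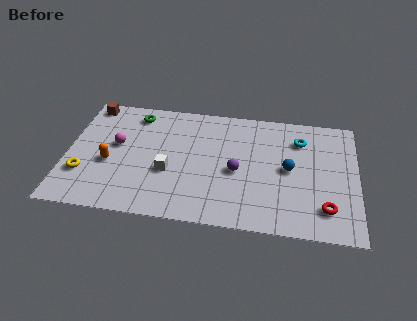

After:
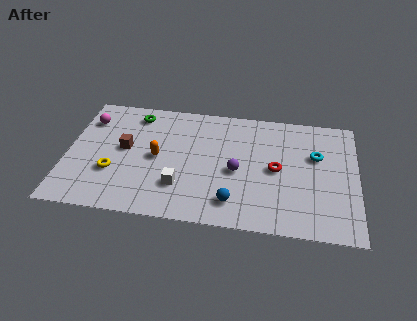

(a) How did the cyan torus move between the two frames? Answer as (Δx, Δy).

(0.8, -1.0)

From the two frames, the cyan torus sits at roughly (11.3, 6.3) before and (12.1, 5.3) after.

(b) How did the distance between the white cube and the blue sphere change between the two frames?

-3.2

They were about 5.9 units apart before and 2.7 after — 3.2 units closer together.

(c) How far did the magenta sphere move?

2.2

The magenta sphere moved from about (2.4, 4.7) to (0.9, 6.3), a distance of √(1.5² + 1.6²) ≈ 2.2.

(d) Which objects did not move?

the green torus and the purple sphere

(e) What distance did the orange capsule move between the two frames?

2.4

The orange capsule moved from about (2.1, 3.4) to (4.4, 4.1), a distance of √(2.3² + 0.7²) ≈ 2.4.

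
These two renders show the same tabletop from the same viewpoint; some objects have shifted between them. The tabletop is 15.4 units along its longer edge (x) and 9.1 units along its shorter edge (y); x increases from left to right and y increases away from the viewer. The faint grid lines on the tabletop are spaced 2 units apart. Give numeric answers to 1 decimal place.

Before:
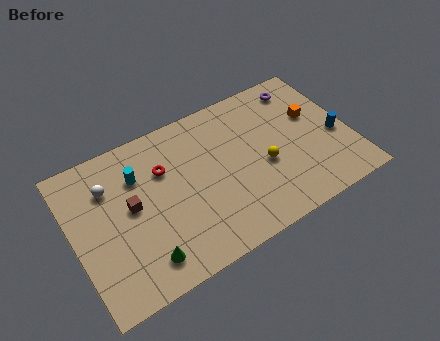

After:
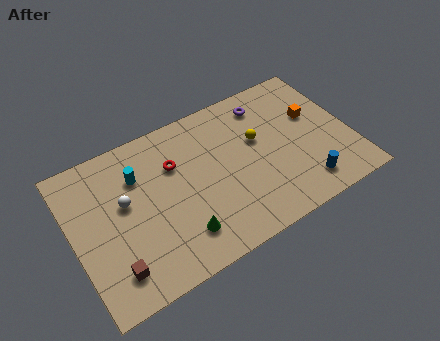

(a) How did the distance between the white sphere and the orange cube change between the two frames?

-0.7

The distance was about 11.4 in the first image and 10.7 in the second, so they moved 0.7 units closer together.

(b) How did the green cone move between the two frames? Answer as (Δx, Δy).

(2.1, 0.4)

The green cone started near (3.4, 1.6) and ended near (5.5, 2.0).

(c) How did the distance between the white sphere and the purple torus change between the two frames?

-2.6

Before: roughly 11.2 units apart; after: 8.6. That's 2.6 units closer together.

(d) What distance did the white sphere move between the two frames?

1.5

The white sphere moved from about (2.2, 6.6) to (2.9, 5.3), a distance of √(0.7² + 1.3²) ≈ 1.5.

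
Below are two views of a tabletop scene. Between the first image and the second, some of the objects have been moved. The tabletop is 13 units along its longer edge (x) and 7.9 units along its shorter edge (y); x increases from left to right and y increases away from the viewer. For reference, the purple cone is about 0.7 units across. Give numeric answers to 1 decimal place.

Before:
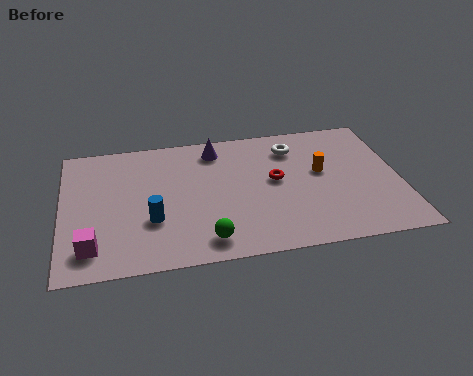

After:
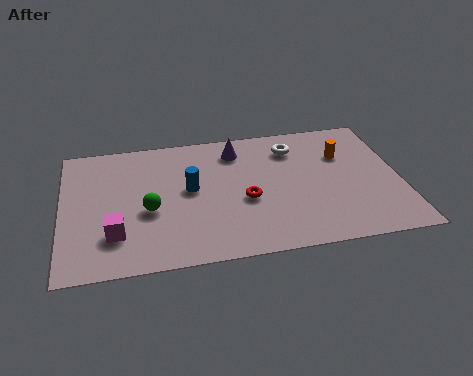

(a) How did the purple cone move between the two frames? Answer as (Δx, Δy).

(0.8, -0.2)

From the two frames, the purple cone sits at roughly (6.0, 6.6) before and (6.8, 6.4) after.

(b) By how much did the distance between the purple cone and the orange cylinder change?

-0.3

The distance was about 4.5 in the first image and 4.2 in the second, so they moved 0.3 units closer together.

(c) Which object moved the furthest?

the green sphere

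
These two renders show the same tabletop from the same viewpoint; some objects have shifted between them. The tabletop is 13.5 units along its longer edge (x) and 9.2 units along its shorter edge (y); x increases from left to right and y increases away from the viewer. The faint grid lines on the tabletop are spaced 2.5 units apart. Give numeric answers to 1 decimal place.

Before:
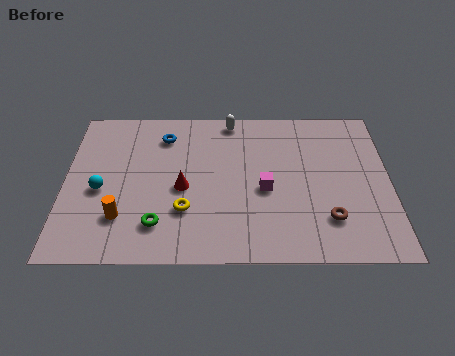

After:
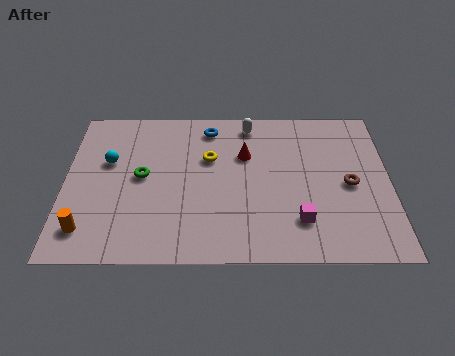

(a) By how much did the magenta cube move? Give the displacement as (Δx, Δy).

(1.4, -1.8)

The magenta cube was at about (8.3, 4.0) and moved to about (9.7, 2.2).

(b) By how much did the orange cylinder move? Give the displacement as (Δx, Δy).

(-1.4, -0.7)

The orange cylinder started near (2.4, 2.4) and ended near (1.0, 1.7).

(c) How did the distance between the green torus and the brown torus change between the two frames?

+1.6

They were about 7.0 units apart before and 8.6 after — 1.6 units further apart.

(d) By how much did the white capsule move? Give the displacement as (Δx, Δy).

(0.8, -0.3)

The white capsule started near (6.9, 8.3) and ended near (7.7, 8.0).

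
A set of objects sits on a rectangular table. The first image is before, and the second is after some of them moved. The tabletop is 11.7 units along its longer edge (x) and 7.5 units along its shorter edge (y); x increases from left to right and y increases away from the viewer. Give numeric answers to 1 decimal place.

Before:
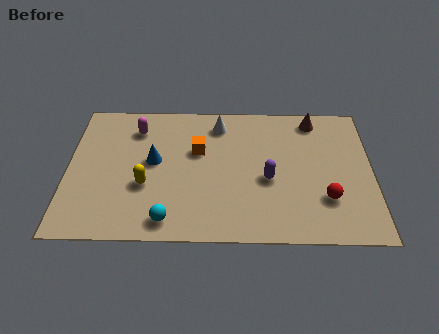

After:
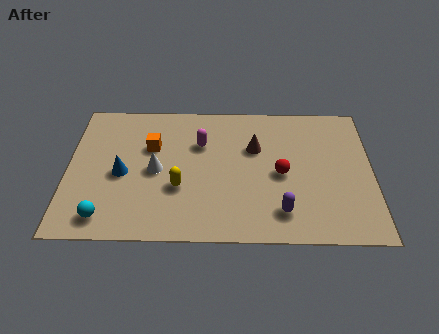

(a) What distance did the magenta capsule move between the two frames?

2.6

From (2.6, 5.9) to (5.1, 5.1), the magenta capsule covered √(2.5² + 0.8²) ≈ 2.6 units.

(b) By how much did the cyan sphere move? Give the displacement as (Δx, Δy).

(-2.4, 0.1)

From the two frames, the cyan sphere sits at roughly (3.9, 1.0) before and (1.5, 1.1) after.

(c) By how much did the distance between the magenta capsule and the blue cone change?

+1.5

The distance was about 1.9 in the first image and 3.4 in the second, so they moved 1.5 units further apart.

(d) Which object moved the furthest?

the white cone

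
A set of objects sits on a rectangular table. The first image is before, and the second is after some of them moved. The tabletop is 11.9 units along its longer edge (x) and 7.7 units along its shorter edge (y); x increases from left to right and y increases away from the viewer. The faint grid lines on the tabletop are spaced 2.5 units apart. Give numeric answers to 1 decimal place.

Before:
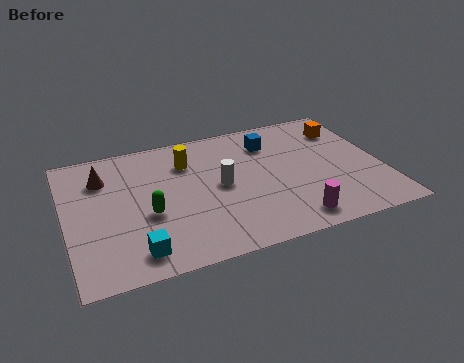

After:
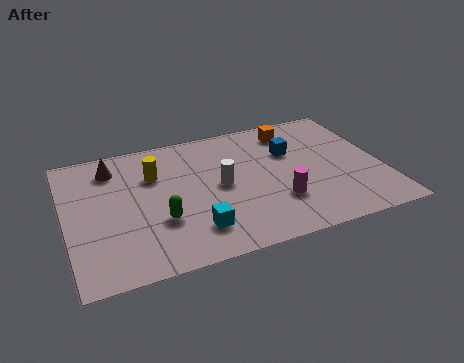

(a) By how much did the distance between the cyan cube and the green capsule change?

-0.5

They were about 2.0 units apart before and 1.5 after — 0.5 units closer together.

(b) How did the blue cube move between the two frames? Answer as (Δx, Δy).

(0.7, -0.8)

From the two frames, the blue cube sits at roughly (7.9, 5.9) before and (8.6, 5.1) after.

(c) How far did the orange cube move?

2.1

The orange cube moved from about (10.8, 5.9) to (8.8, 6.4), a distance of √(2.0² + 0.5²) ≈ 2.1.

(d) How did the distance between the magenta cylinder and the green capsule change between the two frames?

-1.2

Before: roughly 5.6 units apart; after: 4.4. That's 1.2 units closer together.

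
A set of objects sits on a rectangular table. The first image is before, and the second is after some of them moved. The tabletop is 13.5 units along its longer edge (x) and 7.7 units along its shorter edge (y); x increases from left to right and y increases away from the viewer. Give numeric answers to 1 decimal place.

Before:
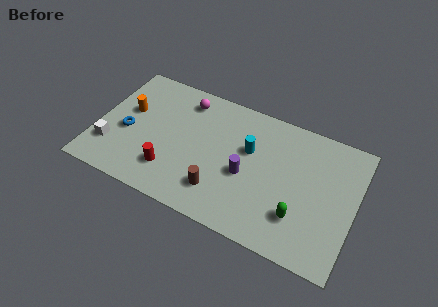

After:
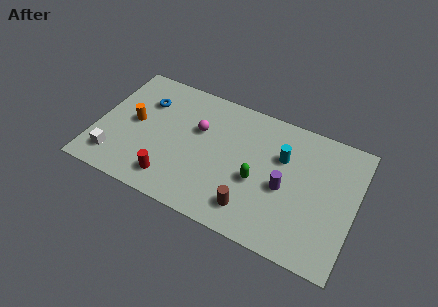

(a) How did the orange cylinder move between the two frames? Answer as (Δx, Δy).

(0.4, -0.6)

The orange cylinder was at about (1.5, 4.6) and moved to about (1.9, 4.0).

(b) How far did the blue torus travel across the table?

2.3

The blue torus moved from about (1.6, 3.3) to (2.3, 5.5), a distance of √(0.7² + 2.2²) ≈ 2.3.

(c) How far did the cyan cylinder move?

1.7

From (7.9, 4.8) to (9.6, 5.1), the cyan cylinder covered √(1.7² + 0.3²) ≈ 1.7 units.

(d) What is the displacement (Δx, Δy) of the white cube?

(0.3, -0.6)

The white cube was at about (0.9, 2.1) and moved to about (1.2, 1.5).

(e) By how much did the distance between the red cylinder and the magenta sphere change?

-0.9

The distance was about 4.5 in the first image and 3.6 in the second, so they moved 0.9 units closer together.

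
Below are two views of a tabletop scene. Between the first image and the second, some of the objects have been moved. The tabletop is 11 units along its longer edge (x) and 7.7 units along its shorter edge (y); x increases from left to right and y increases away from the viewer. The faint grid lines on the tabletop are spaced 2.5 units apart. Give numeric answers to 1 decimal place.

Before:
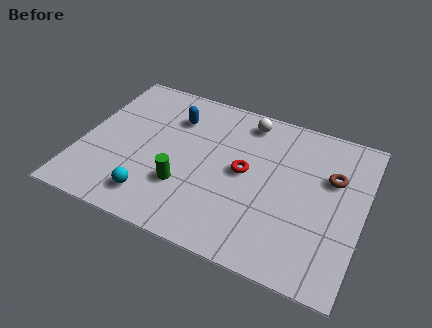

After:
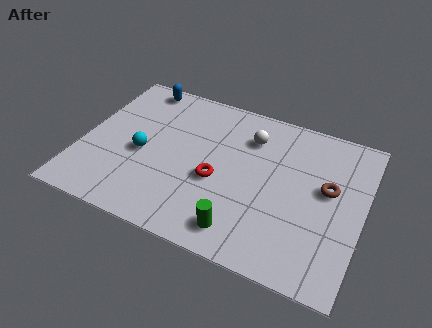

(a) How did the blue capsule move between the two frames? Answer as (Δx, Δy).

(-1.6, 1.2)

From the two frames, the blue capsule sits at roughly (3.4, 5.7) before and (1.8, 6.9) after.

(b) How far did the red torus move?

1.3

From (6.4, 4.0) to (5.4, 3.2), the red torus covered √(1.0² + 0.8²) ≈ 1.3 units.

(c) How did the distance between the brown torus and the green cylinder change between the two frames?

-1.7

Before: roughly 6.1 units apart; after: 4.4. That's 1.7 units closer together.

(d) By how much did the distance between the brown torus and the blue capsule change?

+1.9

The distance was about 6.3 in the first image and 8.2 in the second, so they moved 1.9 units further apart.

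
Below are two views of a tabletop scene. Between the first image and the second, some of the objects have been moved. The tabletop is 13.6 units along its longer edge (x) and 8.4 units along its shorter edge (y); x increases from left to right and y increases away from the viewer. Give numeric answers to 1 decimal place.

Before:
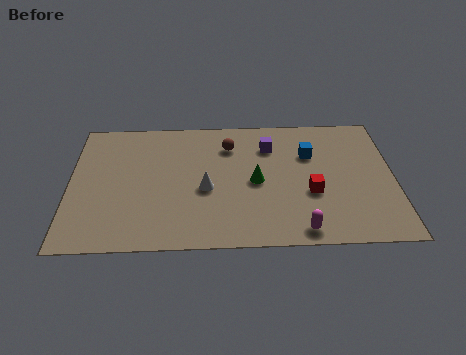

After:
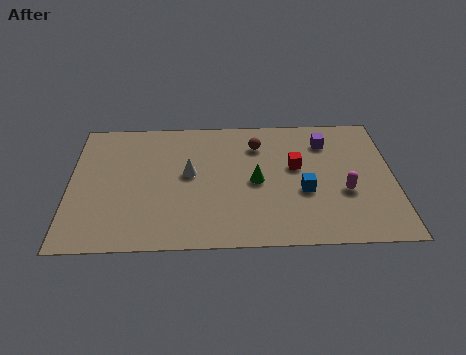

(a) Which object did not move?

the green cone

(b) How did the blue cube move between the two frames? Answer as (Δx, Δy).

(-0.3, -2.4)

The blue cube started near (10.1, 5.7) and ended near (9.8, 3.3).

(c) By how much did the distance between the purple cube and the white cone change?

+2.3

They were about 3.8 units apart before and 6.1 after — 2.3 units further apart.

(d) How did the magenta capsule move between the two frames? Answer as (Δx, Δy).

(1.9, 2.3)

From the two frames, the magenta capsule sits at roughly (9.6, 0.9) before and (11.5, 3.2) after.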